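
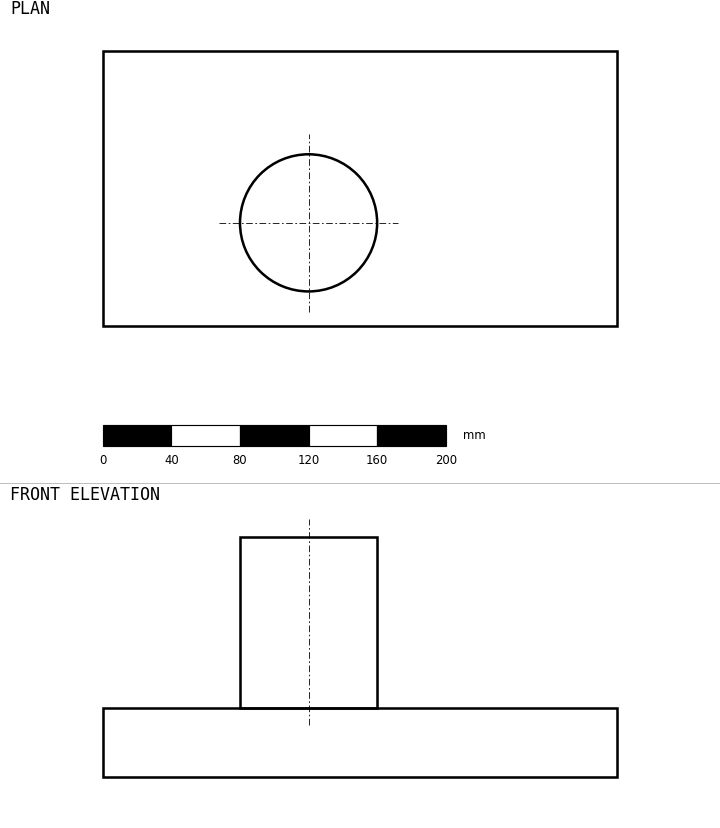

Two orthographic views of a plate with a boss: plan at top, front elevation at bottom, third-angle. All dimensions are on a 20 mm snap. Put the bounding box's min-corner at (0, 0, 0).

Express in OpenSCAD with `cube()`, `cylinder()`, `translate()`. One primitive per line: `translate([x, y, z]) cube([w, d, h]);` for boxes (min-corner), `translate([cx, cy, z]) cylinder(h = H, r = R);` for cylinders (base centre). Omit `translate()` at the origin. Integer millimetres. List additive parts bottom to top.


cube([300, 160, 40]);
translate([120, 60, 40]) cylinder(h = 100, r = 40);


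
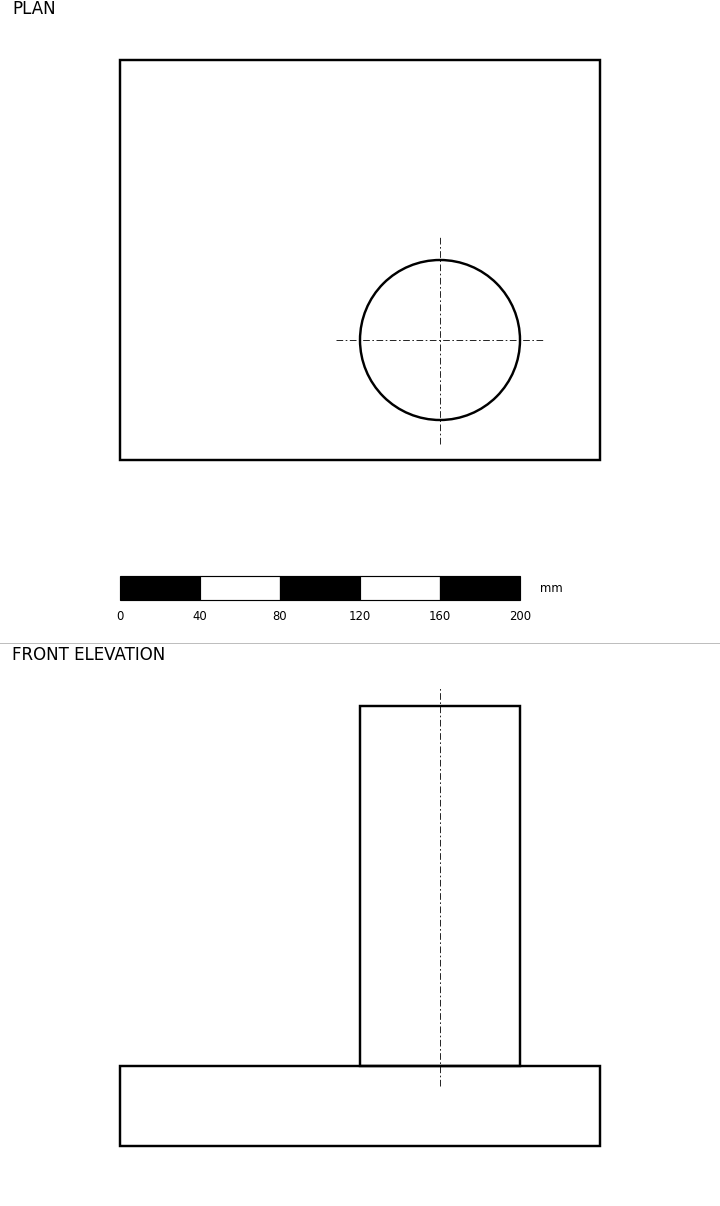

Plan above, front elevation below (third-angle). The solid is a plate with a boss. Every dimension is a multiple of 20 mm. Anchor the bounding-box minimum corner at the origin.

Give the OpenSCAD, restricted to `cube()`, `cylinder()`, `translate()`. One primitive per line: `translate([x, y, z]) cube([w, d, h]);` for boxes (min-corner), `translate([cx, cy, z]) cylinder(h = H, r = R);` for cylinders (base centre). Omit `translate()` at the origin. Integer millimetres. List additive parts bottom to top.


cube([240, 200, 40]);
translate([160, 60, 40]) cylinder(h = 180, r = 40);


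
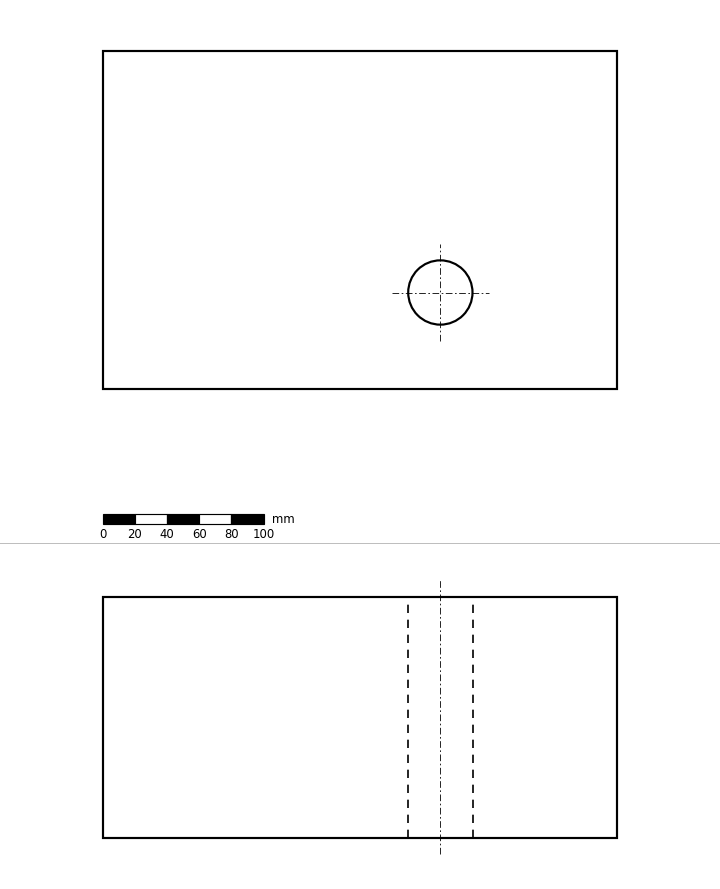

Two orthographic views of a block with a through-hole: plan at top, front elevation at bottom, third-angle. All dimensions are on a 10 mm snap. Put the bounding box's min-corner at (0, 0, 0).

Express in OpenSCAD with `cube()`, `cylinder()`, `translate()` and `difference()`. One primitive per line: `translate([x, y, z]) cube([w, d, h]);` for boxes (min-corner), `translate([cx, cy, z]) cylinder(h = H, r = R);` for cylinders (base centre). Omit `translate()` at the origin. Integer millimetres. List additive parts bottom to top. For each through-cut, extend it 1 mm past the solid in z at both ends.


difference() {
  cube([320, 210, 150]);
  translate([210, 60, -1]) cylinder(h = 152, r = 20);
}


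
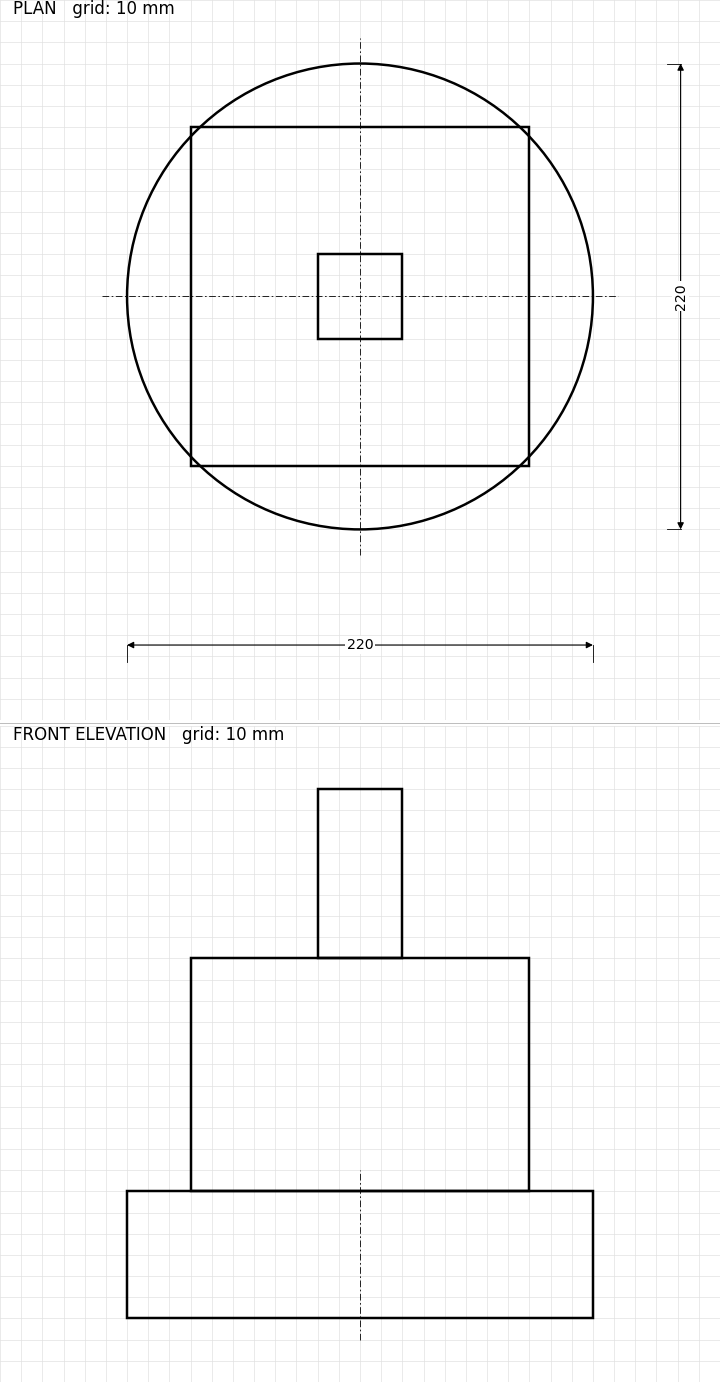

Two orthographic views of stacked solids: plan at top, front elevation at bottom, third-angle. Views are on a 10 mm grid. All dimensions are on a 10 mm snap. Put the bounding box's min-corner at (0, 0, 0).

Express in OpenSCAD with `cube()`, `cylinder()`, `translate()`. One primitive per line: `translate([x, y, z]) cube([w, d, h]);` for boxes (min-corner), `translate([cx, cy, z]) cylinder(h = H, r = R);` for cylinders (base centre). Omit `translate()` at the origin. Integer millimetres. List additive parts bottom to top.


translate([110, 110, 0]) cylinder(h = 60, r = 110);
translate([30, 30, 60]) cube([160, 160, 110]);
translate([90, 90, 170]) cube([40, 40, 80]);


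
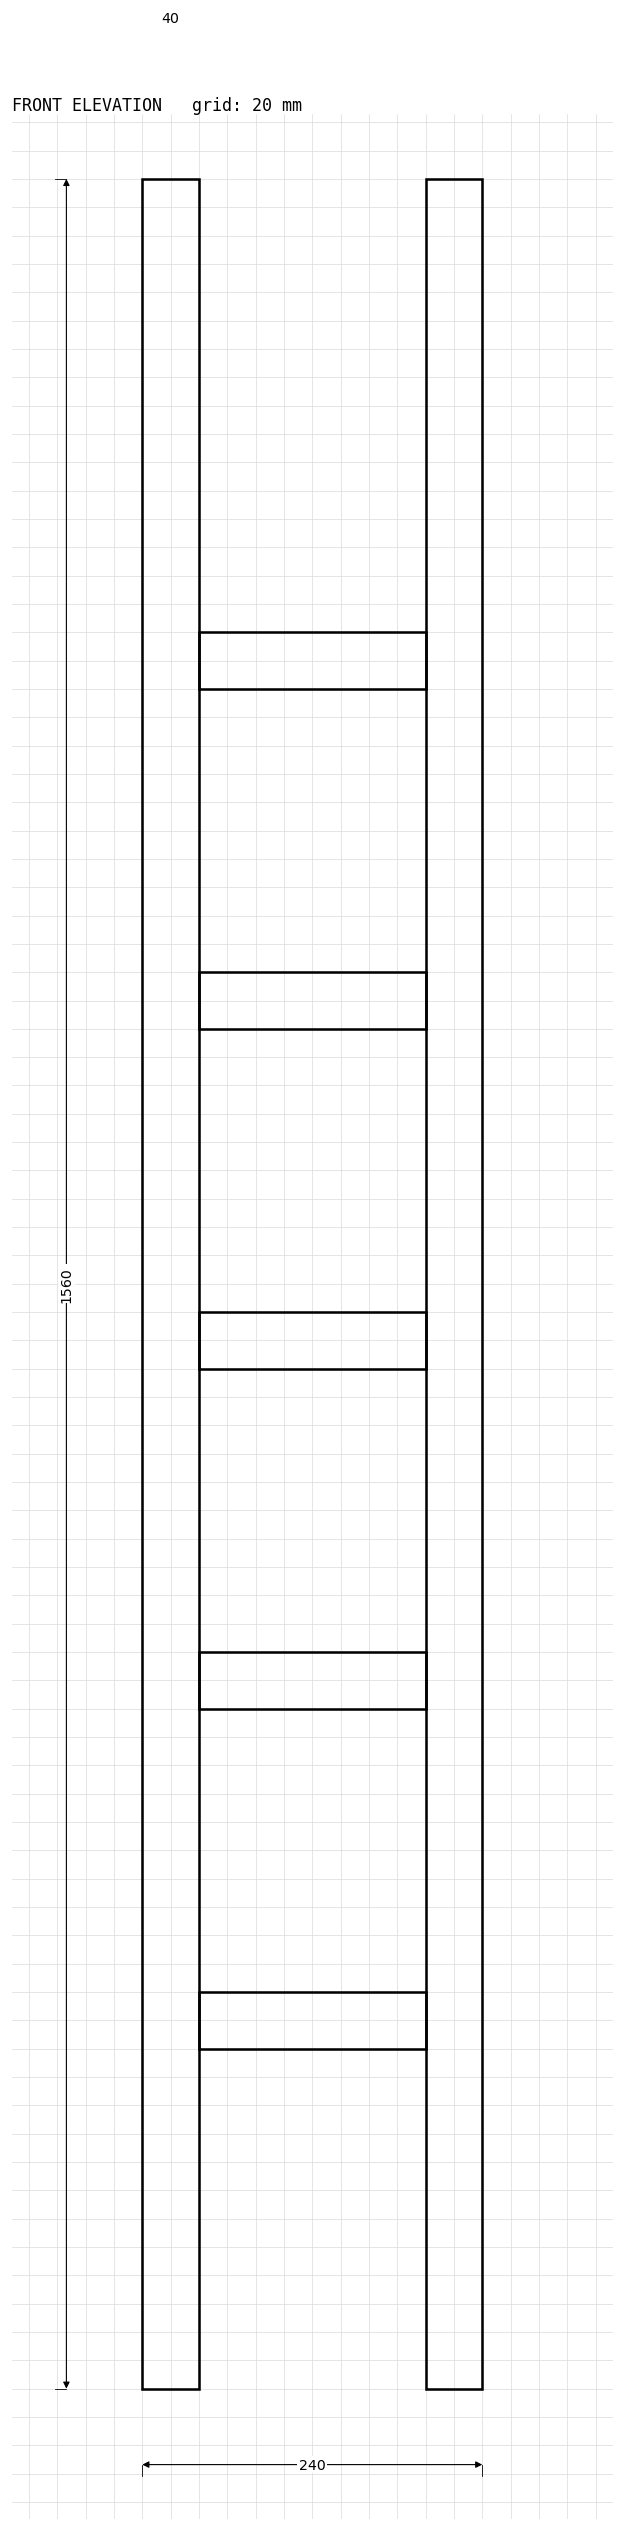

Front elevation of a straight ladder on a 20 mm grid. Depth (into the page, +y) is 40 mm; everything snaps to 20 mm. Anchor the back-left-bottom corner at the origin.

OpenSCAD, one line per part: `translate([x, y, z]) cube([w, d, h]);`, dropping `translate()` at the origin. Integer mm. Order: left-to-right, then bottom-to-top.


cube([40, 40, 1560]);
translate([40, 0, 240]) cube([160, 40, 40]);
translate([40, 0, 480]) cube([160, 40, 40]);
translate([40, 0, 720]) cube([160, 40, 40]);
translate([40, 0, 960]) cube([160, 40, 40]);
translate([40, 0, 1200]) cube([160, 40, 40]);
translate([200, 0, 0]) cube([40, 40, 1560]);


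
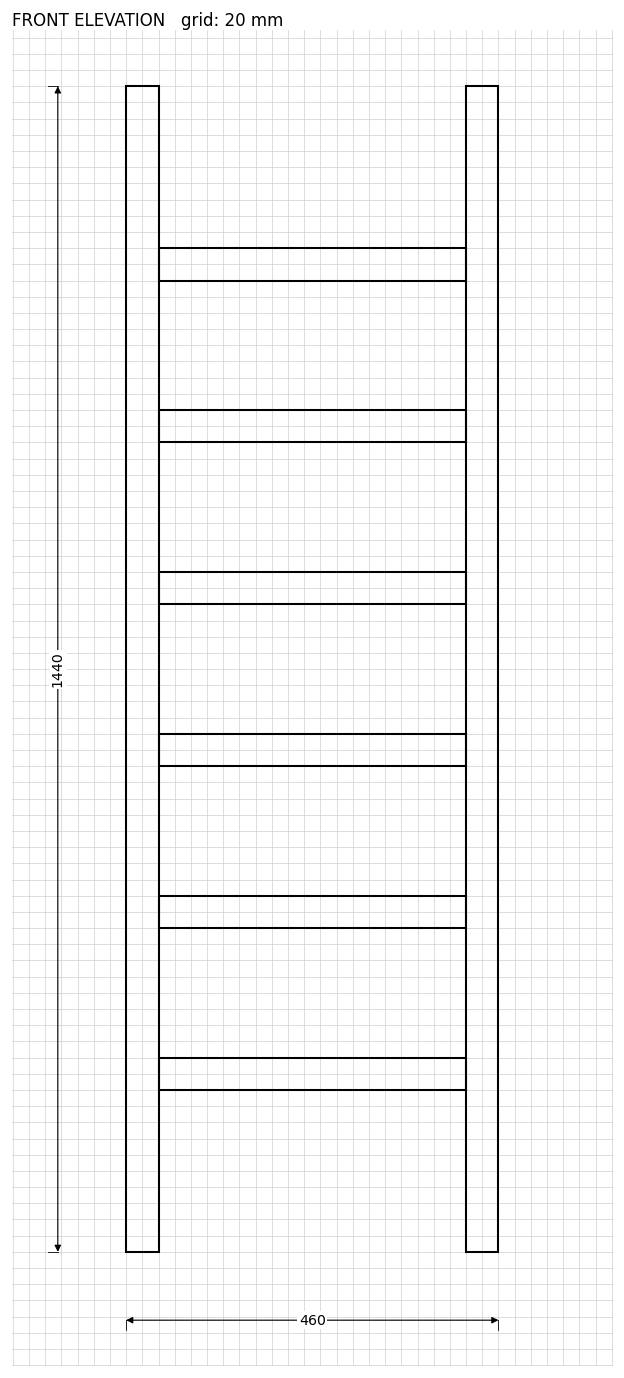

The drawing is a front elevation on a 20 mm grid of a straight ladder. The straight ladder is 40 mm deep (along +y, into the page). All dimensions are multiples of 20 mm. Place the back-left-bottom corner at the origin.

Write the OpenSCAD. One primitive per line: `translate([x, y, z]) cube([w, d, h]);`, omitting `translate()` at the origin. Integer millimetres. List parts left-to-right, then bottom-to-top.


cube([40, 40, 1440]);
translate([40, 0, 200]) cube([380, 40, 40]);
translate([40, 0, 400]) cube([380, 40, 40]);
translate([40, 0, 600]) cube([380, 40, 40]);
translate([40, 0, 800]) cube([380, 40, 40]);
translate([40, 0, 1000]) cube([380, 40, 40]);
translate([40, 0, 1200]) cube([380, 40, 40]);
translate([420, 0, 0]) cube([40, 40, 1440]);


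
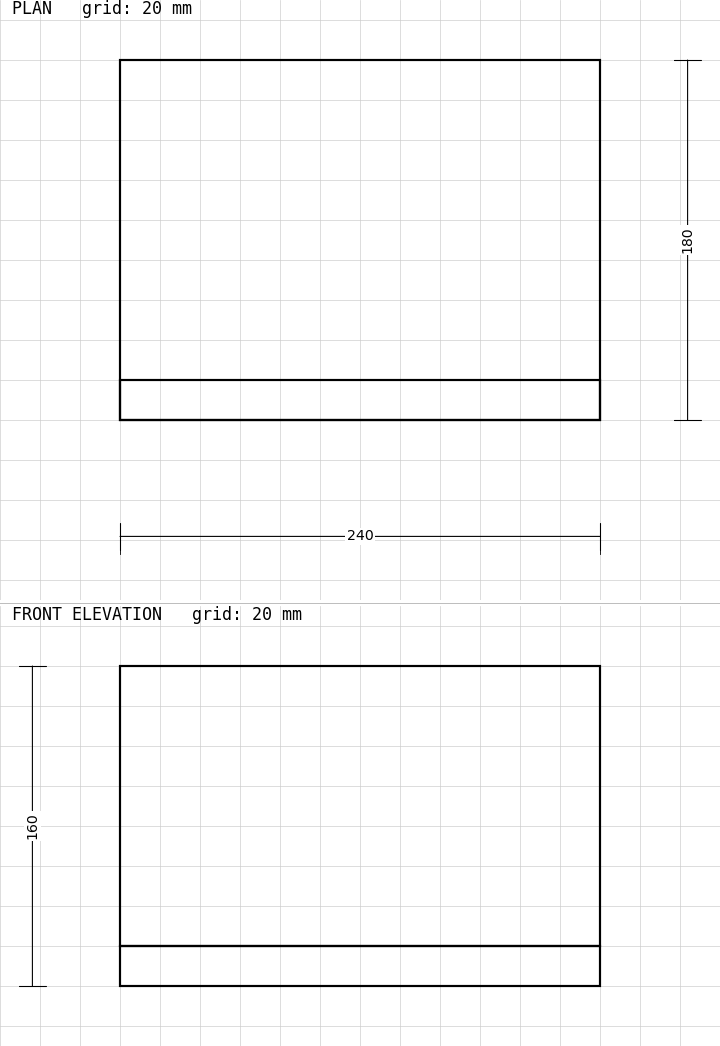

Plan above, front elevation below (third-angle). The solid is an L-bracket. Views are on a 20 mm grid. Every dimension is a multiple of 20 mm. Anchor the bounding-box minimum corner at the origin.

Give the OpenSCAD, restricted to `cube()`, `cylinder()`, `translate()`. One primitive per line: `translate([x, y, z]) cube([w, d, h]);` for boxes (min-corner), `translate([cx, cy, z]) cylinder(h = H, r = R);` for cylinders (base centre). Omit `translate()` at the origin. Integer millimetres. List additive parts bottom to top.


cube([240, 180, 20]);
translate([0, 0, 20]) cube([240, 20, 140]);


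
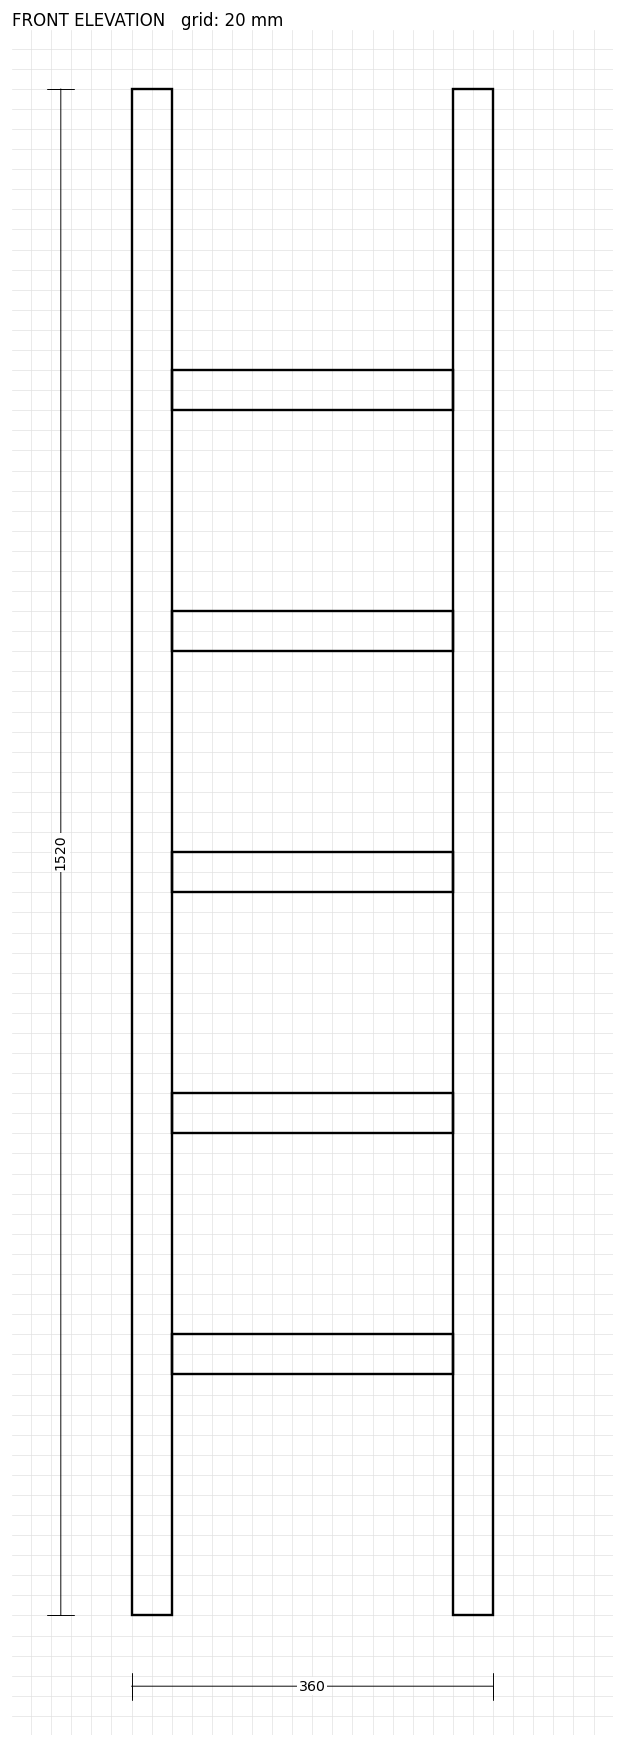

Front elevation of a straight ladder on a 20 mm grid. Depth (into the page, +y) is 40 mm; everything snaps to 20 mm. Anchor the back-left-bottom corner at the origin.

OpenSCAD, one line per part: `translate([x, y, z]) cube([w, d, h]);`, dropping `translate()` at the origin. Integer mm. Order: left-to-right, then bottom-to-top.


cube([40, 40, 1520]);
translate([40, 0, 240]) cube([280, 40, 40]);
translate([40, 0, 480]) cube([280, 40, 40]);
translate([40, 0, 720]) cube([280, 40, 40]);
translate([40, 0, 960]) cube([280, 40, 40]);
translate([40, 0, 1200]) cube([280, 40, 40]);
translate([320, 0, 0]) cube([40, 40, 1520]);


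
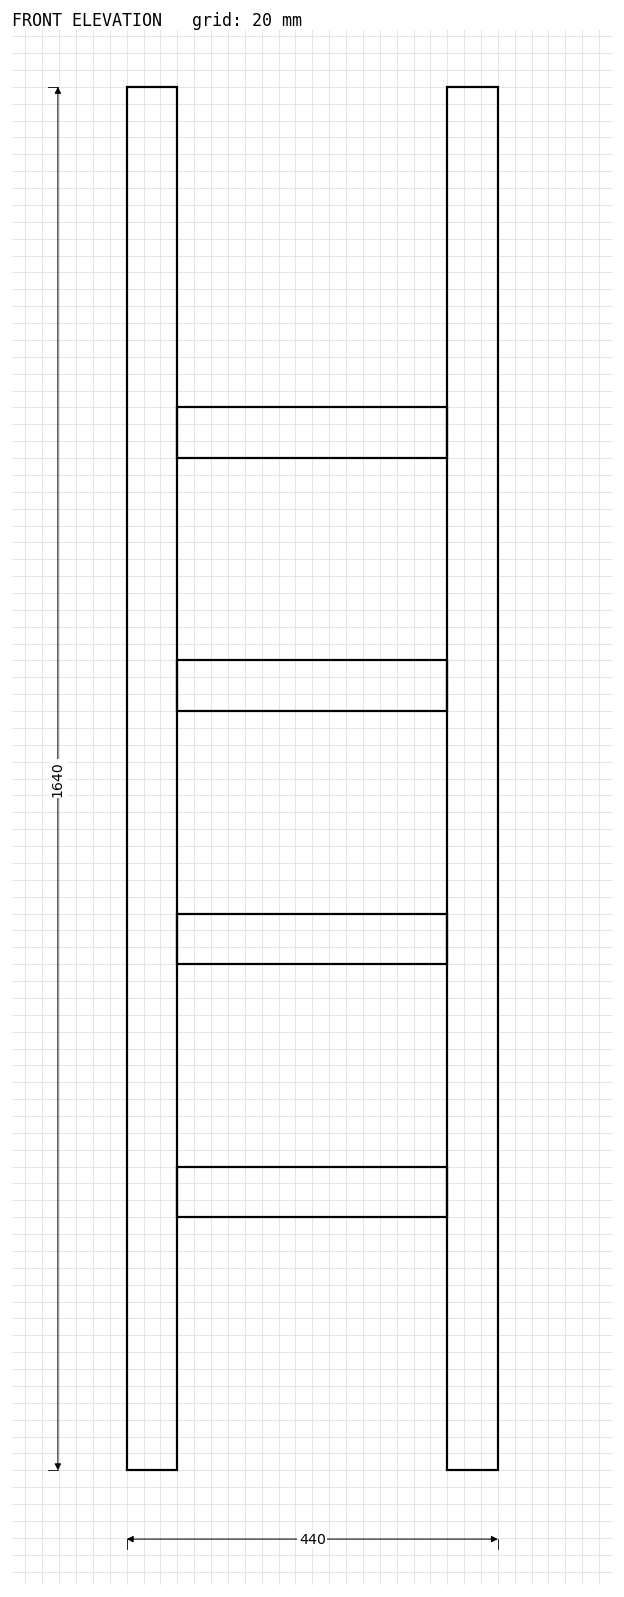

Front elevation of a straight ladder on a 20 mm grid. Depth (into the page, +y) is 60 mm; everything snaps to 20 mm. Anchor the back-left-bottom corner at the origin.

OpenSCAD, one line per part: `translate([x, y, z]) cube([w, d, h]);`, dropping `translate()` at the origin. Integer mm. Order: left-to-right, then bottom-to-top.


cube([60, 60, 1640]);
translate([60, 0, 300]) cube([320, 60, 60]);
translate([60, 0, 600]) cube([320, 60, 60]);
translate([60, 0, 900]) cube([320, 60, 60]);
translate([60, 0, 1200]) cube([320, 60, 60]);
translate([380, 0, 0]) cube([60, 60, 1640]);


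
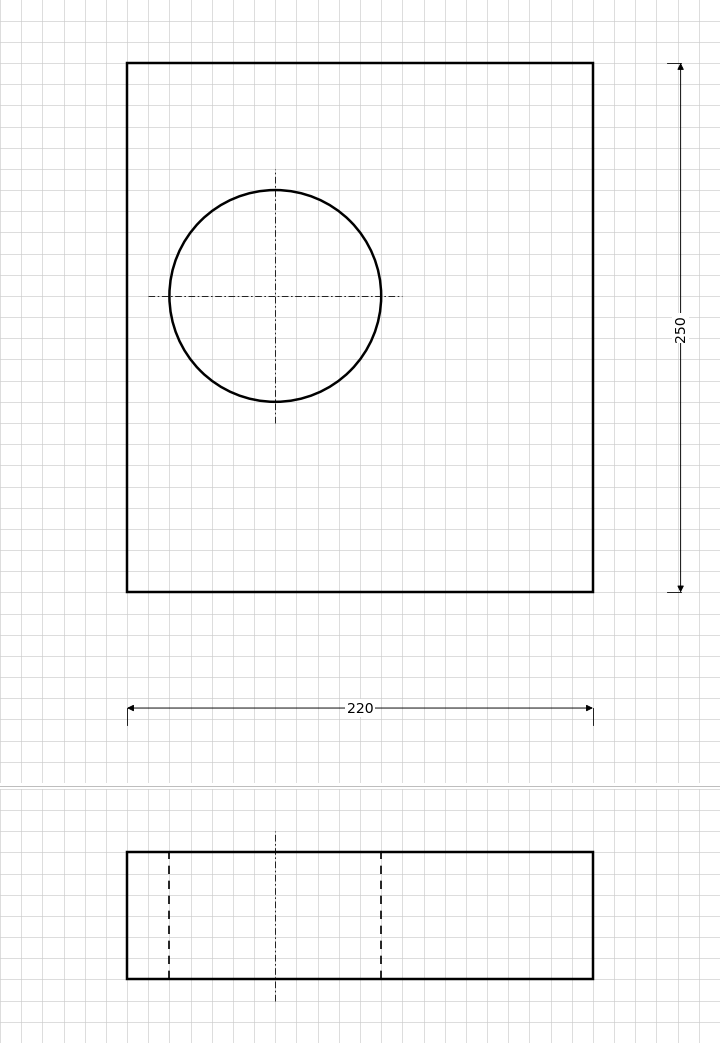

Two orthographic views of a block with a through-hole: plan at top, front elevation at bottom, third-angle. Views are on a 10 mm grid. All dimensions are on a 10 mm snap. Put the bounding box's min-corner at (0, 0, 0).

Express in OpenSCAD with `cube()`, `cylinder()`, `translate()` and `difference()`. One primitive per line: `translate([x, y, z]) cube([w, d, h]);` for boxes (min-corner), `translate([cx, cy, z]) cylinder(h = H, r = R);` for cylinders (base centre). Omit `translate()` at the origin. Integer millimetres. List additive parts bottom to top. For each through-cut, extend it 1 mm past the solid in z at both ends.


difference() {
  cube([220, 250, 60]);
  translate([70, 140, -1]) cylinder(h = 62, r = 50);
}


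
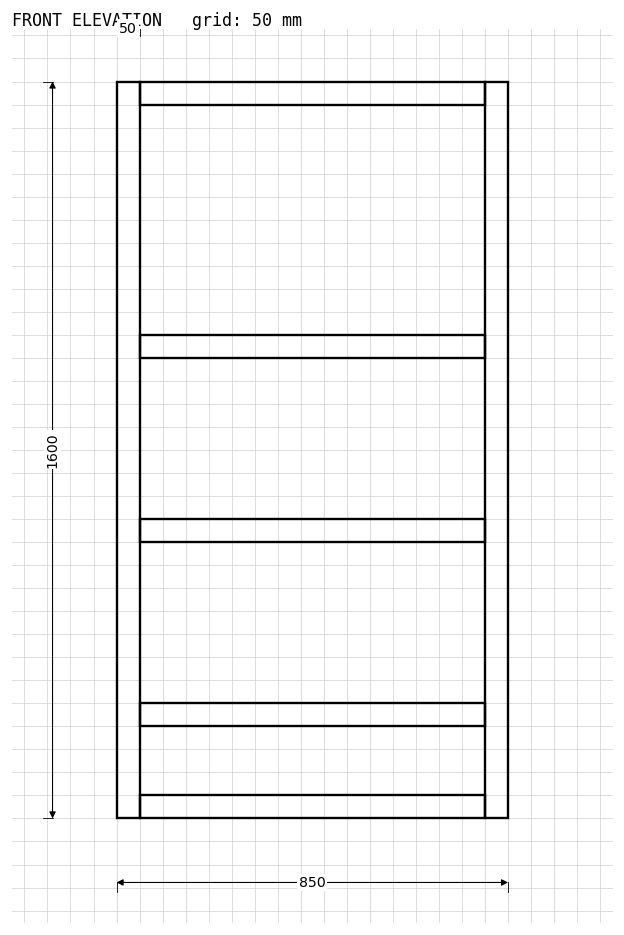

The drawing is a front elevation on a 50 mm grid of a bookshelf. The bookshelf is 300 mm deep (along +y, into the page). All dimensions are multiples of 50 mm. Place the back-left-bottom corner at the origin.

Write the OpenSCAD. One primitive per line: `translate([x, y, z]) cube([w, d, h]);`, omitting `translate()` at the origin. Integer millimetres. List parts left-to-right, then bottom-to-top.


cube([50, 300, 1600]);
translate([50, 0, 0]) cube([750, 300, 50]);
translate([50, 0, 200]) cube([750, 300, 50]);
translate([50, 0, 600]) cube([750, 300, 50]);
translate([50, 0, 1000]) cube([750, 300, 50]);
translate([50, 0, 1550]) cube([750, 300, 50]);
translate([800, 0, 0]) cube([50, 300, 1600]);


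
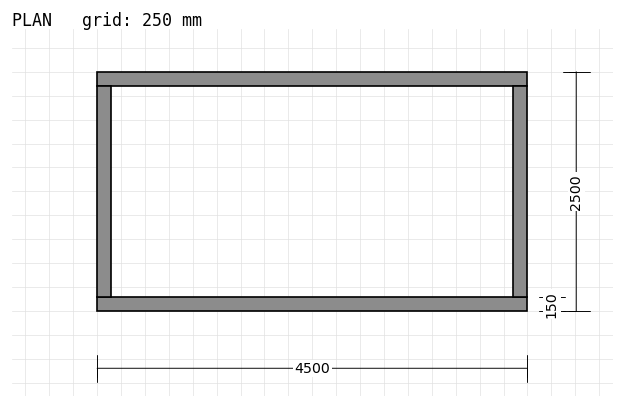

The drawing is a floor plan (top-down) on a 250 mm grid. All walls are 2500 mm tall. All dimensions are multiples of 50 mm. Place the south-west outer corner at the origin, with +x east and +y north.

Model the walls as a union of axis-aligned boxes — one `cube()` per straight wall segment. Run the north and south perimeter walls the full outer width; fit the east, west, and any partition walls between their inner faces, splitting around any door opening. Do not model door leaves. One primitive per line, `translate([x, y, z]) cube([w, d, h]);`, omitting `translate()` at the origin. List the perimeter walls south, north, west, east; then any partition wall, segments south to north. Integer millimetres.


cube([4500, 150, 2500]);
translate([0, 2350, 0]) cube([4500, 150, 2500]);
translate([0, 150, 0]) cube([150, 2200, 2500]);
translate([4350, 150, 0]) cube([150, 2200, 2500]);


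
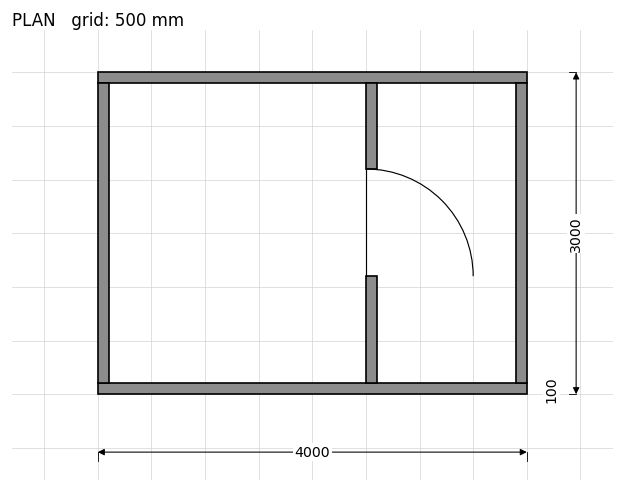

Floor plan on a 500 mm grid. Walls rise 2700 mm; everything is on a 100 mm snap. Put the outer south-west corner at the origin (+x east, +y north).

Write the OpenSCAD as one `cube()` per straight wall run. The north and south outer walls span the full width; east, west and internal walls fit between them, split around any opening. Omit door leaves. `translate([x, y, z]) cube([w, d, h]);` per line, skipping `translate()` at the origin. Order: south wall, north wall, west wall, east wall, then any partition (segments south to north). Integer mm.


cube([4000, 100, 2700]);
translate([0, 2900, 0]) cube([4000, 100, 2700]);
translate([0, 100, 0]) cube([100, 2800, 2700]);
translate([3900, 100, 0]) cube([100, 2800, 2700]);
translate([2500, 100, 0]) cube([100, 1000, 2700]);
translate([2500, 2100, 0]) cube([100, 800, 2700]);


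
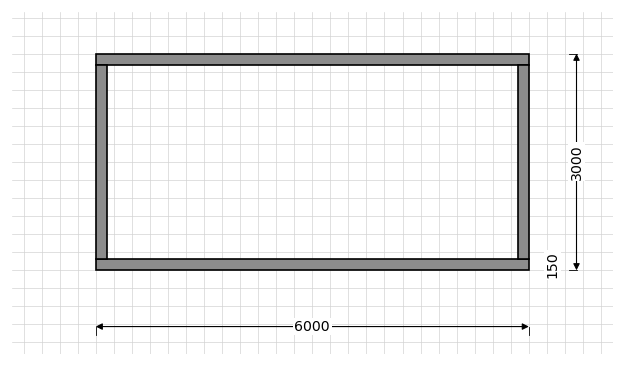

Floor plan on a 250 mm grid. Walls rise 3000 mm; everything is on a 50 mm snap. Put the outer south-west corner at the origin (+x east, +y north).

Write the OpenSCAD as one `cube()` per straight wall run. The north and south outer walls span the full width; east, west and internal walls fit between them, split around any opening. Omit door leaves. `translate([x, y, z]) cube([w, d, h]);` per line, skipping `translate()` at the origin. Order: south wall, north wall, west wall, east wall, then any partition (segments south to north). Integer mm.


cube([6000, 150, 3000]);
translate([0, 2850, 0]) cube([6000, 150, 3000]);
translate([0, 150, 0]) cube([150, 2700, 3000]);
translate([5850, 150, 0]) cube([150, 2700, 3000]);


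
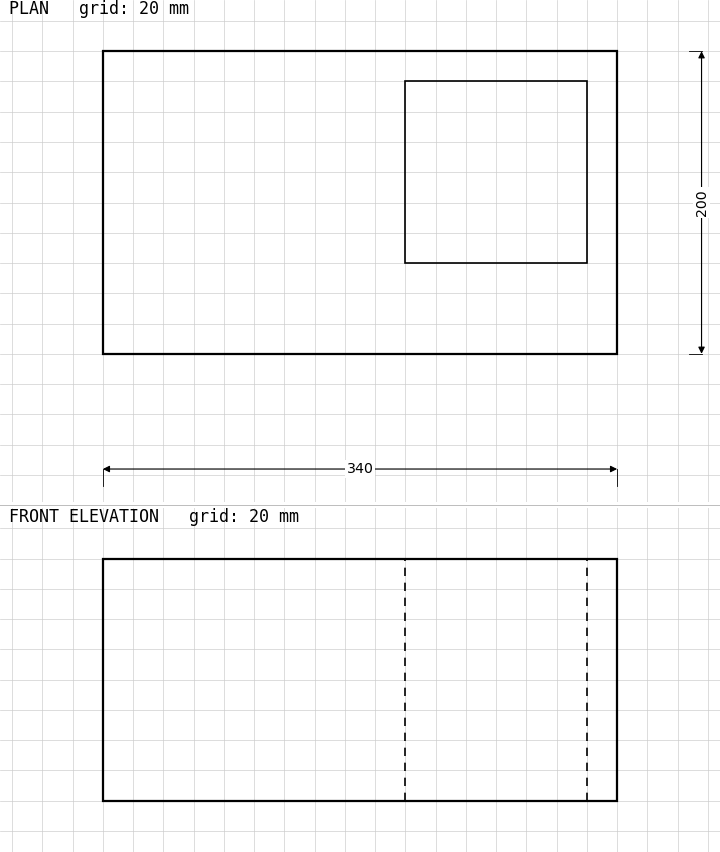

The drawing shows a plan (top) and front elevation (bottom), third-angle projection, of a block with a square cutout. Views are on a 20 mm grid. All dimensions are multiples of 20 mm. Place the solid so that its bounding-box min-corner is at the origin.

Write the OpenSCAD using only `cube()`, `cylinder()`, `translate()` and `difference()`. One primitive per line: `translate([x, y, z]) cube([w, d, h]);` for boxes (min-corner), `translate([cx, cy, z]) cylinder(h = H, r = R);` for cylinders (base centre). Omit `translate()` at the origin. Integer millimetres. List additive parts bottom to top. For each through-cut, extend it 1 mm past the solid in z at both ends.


difference() {
  cube([340, 200, 160]);
  translate([200, 60, -1]) cube([120, 120, 162]);
}


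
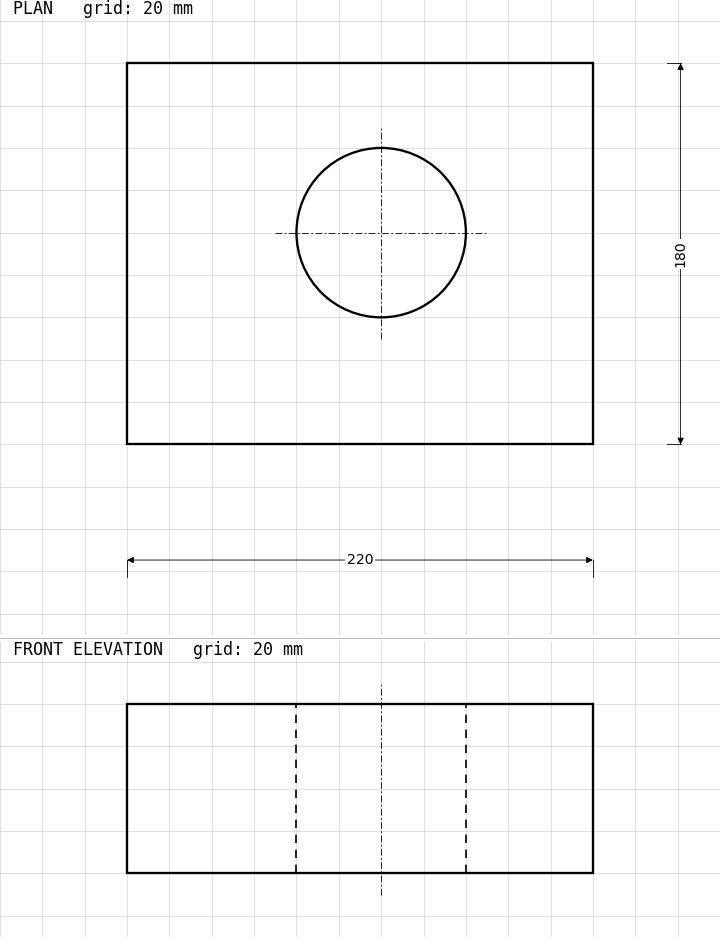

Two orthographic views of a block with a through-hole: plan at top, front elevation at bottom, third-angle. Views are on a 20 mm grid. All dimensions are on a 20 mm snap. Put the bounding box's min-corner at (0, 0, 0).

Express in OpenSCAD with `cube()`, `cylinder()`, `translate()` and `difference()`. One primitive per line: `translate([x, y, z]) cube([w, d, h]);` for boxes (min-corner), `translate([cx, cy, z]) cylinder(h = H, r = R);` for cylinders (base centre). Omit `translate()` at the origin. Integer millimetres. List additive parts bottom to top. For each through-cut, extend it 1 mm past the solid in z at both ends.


difference() {
  cube([220, 180, 80]);
  translate([120, 100, -1]) cylinder(h = 82, r = 40);
}


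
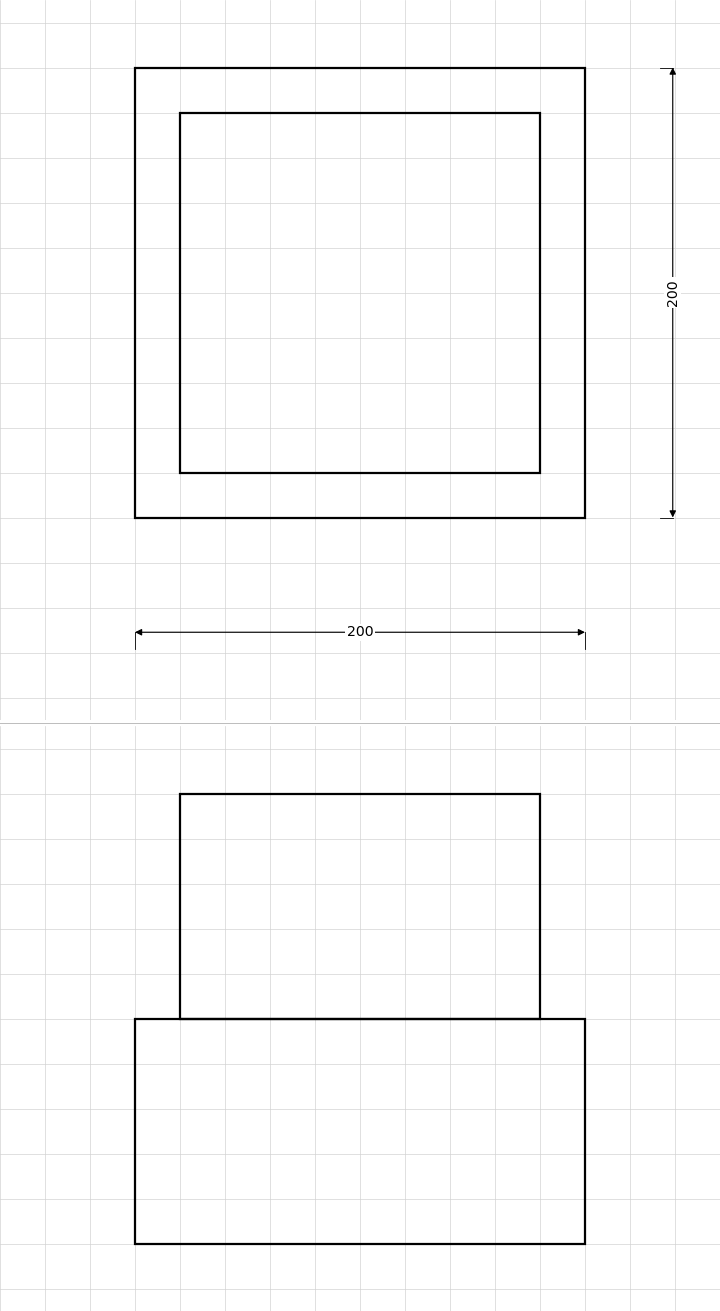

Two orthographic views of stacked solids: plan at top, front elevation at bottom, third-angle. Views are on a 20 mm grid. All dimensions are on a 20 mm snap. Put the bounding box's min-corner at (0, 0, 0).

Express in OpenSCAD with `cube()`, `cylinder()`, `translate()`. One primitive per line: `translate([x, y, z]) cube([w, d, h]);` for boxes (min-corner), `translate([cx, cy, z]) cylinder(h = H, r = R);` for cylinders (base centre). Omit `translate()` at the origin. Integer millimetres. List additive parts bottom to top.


cube([200, 200, 100]);
translate([20, 20, 100]) cube([160, 160, 100]);


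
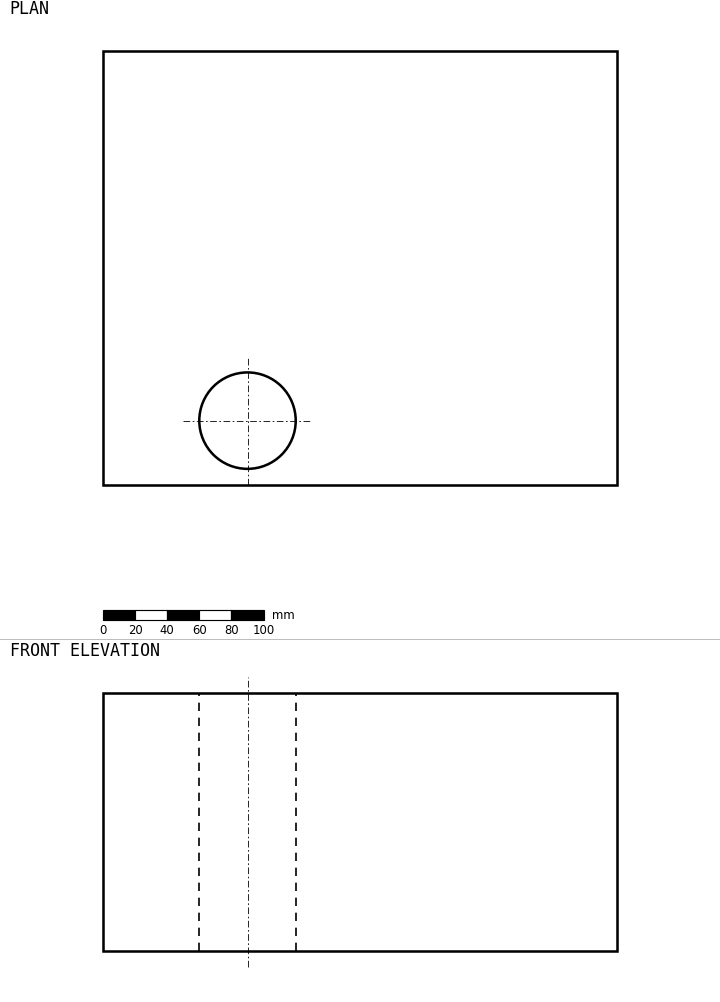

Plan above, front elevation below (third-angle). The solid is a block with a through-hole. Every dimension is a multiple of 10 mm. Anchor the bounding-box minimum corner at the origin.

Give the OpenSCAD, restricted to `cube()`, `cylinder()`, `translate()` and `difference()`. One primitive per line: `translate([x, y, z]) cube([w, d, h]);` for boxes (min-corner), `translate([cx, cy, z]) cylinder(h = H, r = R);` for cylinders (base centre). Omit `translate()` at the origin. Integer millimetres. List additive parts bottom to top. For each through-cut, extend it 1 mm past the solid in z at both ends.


difference() {
  cube([320, 270, 160]);
  translate([90, 40, -1]) cylinder(h = 162, r = 30);
}


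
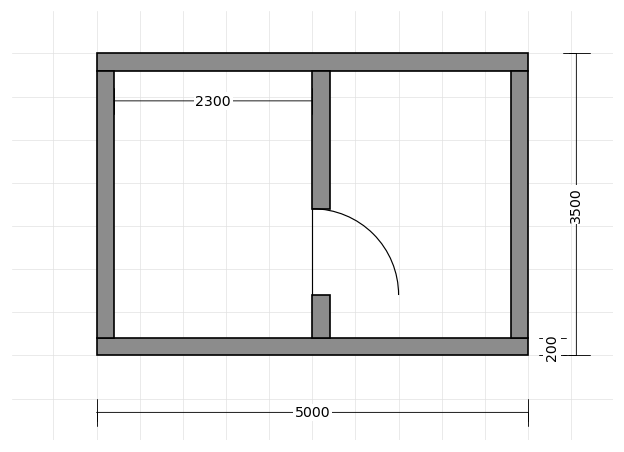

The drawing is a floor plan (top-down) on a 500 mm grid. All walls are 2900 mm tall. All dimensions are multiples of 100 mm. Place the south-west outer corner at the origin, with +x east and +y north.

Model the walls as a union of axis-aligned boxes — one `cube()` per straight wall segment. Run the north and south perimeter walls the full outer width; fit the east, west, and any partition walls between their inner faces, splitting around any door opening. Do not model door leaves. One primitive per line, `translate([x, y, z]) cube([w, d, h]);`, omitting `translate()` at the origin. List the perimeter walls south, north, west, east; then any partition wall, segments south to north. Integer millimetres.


cube([5000, 200, 2900]);
translate([0, 3300, 0]) cube([5000, 200, 2900]);
translate([0, 200, 0]) cube([200, 3100, 2900]);
translate([4800, 200, 0]) cube([200, 3100, 2900]);
translate([2500, 200, 0]) cube([200, 500, 2900]);
translate([2500, 1700, 0]) cube([200, 1600, 2900]);


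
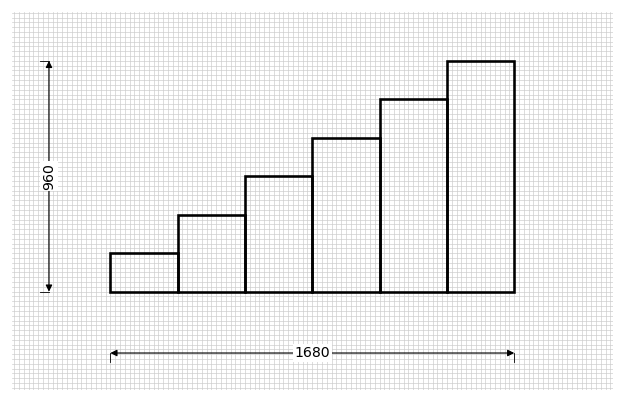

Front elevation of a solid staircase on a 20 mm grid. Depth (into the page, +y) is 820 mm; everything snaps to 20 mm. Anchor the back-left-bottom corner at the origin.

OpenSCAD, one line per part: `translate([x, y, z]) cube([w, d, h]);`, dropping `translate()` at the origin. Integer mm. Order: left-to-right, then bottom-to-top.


cube([280, 820, 160]);
translate([280, 0, 0]) cube([280, 820, 320]);
translate([560, 0, 0]) cube([280, 820, 480]);
translate([840, 0, 0]) cube([280, 820, 640]);
translate([1120, 0, 0]) cube([280, 820, 800]);
translate([1400, 0, 0]) cube([280, 820, 960]);


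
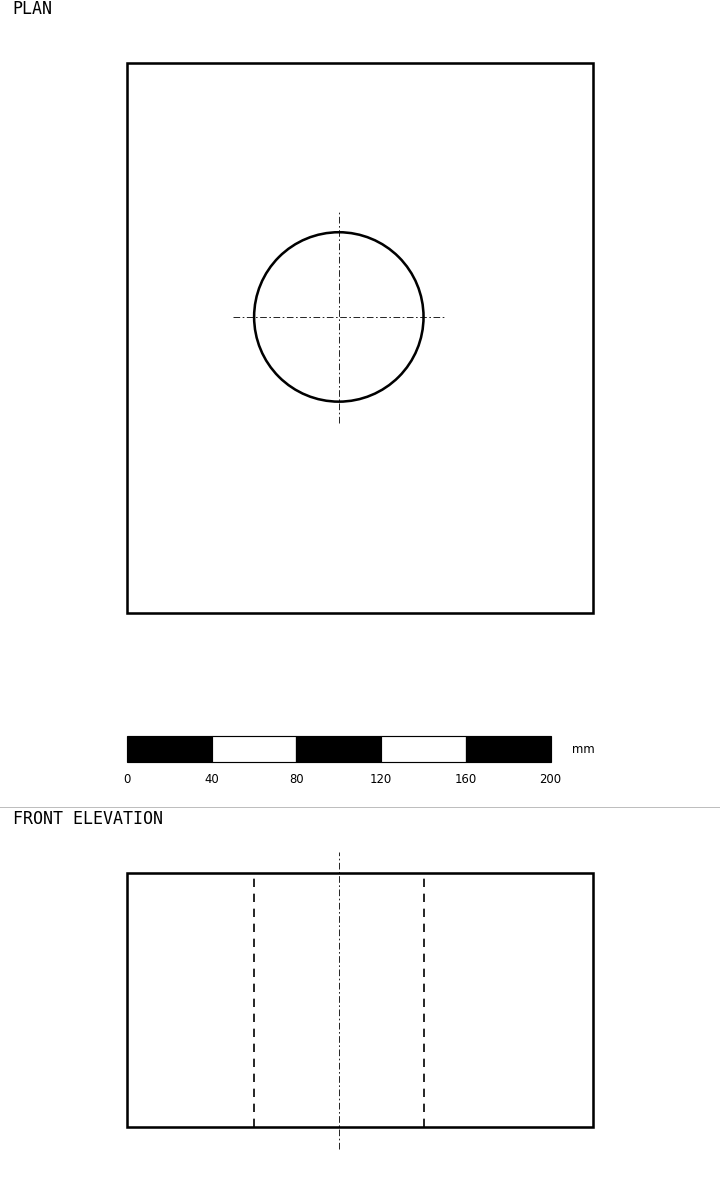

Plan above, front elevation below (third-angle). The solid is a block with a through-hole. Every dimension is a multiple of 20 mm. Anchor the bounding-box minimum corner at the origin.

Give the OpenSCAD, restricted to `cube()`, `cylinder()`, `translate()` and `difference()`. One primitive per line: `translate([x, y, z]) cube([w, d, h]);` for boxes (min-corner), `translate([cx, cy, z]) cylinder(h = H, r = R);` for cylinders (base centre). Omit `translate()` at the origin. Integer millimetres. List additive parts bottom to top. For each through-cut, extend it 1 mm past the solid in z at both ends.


difference() {
  cube([220, 260, 120]);
  translate([100, 140, -1]) cylinder(h = 122, r = 40);
}


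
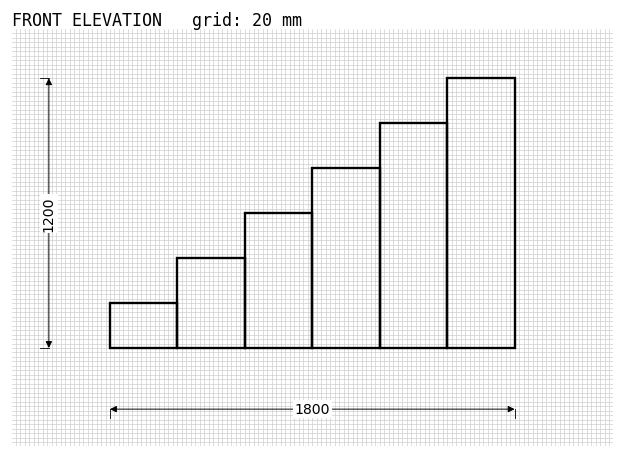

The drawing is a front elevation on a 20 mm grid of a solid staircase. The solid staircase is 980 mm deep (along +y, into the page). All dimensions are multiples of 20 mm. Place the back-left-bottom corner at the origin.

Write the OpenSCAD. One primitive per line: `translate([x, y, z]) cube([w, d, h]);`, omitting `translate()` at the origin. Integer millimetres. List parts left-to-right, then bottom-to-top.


cube([300, 980, 200]);
translate([300, 0, 0]) cube([300, 980, 400]);
translate([600, 0, 0]) cube([300, 980, 600]);
translate([900, 0, 0]) cube([300, 980, 800]);
translate([1200, 0, 0]) cube([300, 980, 1000]);
translate([1500, 0, 0]) cube([300, 980, 1200]);


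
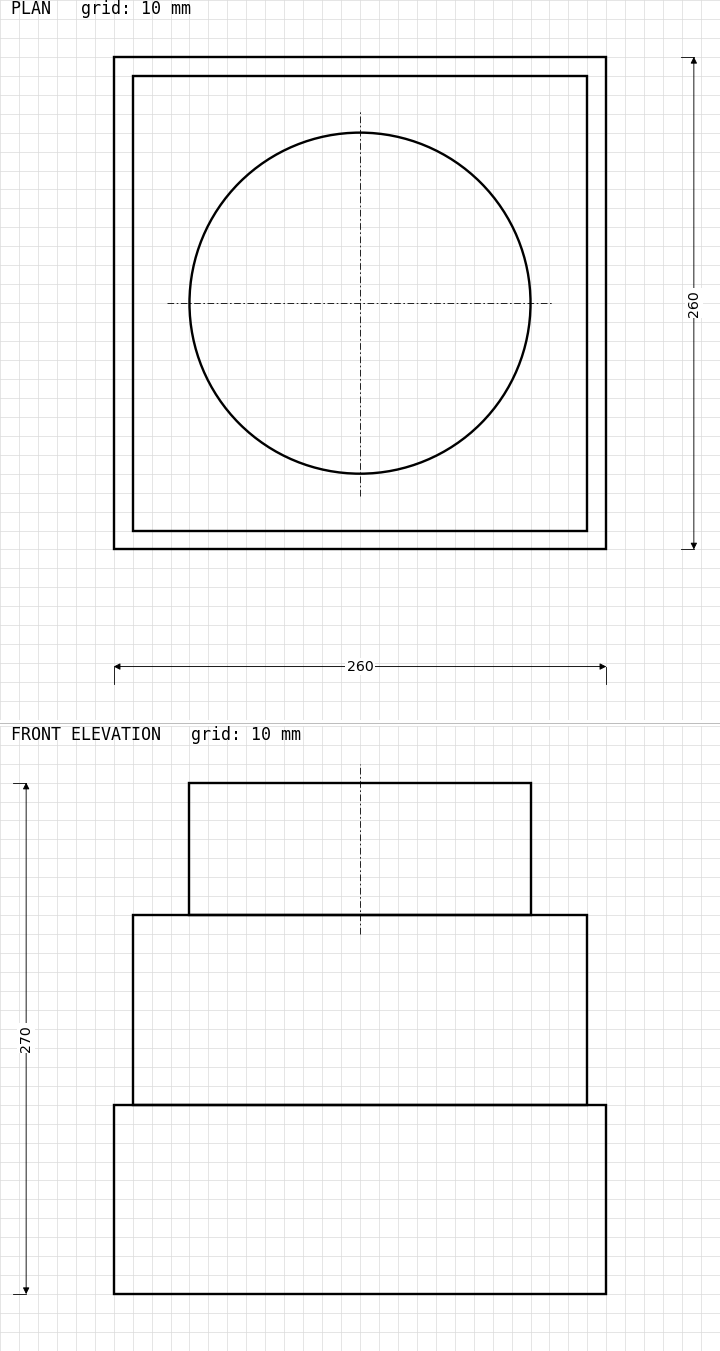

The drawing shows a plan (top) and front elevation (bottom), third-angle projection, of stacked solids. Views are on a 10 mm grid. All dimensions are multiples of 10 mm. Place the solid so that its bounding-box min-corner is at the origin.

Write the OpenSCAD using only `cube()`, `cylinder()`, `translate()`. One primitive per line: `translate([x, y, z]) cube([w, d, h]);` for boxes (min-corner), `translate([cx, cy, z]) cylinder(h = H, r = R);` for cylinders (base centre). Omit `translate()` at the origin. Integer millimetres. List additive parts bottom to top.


cube([260, 260, 100]);
translate([10, 10, 100]) cube([240, 240, 100]);
translate([130, 130, 200]) cylinder(h = 70, r = 90);


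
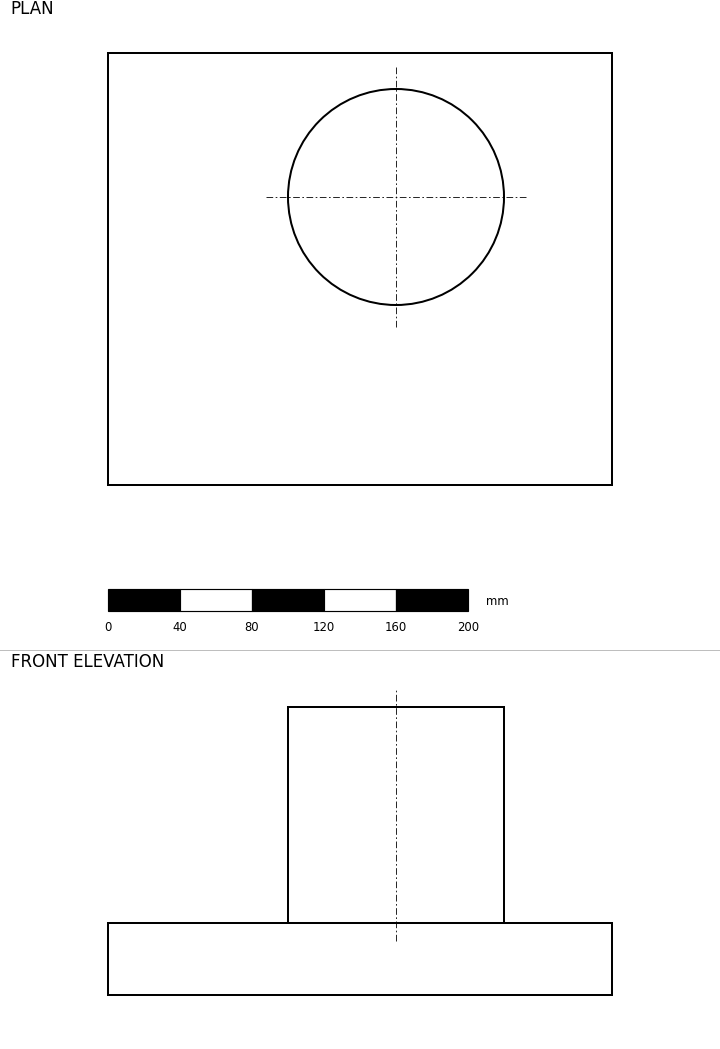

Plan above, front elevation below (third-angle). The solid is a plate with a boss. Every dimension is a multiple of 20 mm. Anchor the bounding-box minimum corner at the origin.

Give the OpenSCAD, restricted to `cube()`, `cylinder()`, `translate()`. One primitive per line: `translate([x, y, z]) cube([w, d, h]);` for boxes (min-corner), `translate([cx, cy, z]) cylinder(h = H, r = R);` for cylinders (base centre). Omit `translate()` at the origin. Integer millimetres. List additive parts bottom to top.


cube([280, 240, 40]);
translate([160, 160, 40]) cylinder(h = 120, r = 60);


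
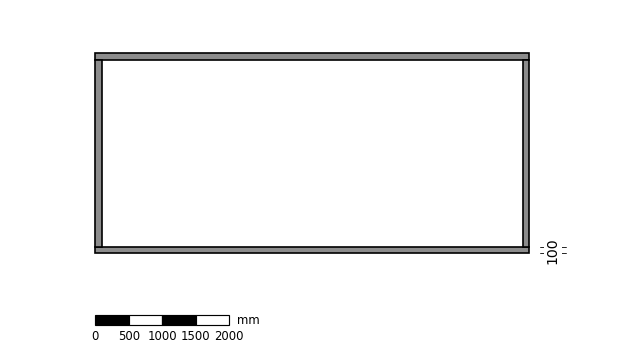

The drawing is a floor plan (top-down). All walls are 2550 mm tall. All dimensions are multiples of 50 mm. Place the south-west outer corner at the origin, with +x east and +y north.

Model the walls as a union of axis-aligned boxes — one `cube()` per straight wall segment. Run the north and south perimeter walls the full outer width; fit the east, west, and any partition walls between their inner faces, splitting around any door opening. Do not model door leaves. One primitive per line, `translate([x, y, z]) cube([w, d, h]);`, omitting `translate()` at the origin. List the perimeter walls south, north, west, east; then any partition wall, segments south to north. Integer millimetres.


cube([6500, 100, 2550]);
translate([0, 2900, 0]) cube([6500, 100, 2550]);
translate([0, 100, 0]) cube([100, 2800, 2550]);
translate([6400, 100, 0]) cube([100, 2800, 2550]);


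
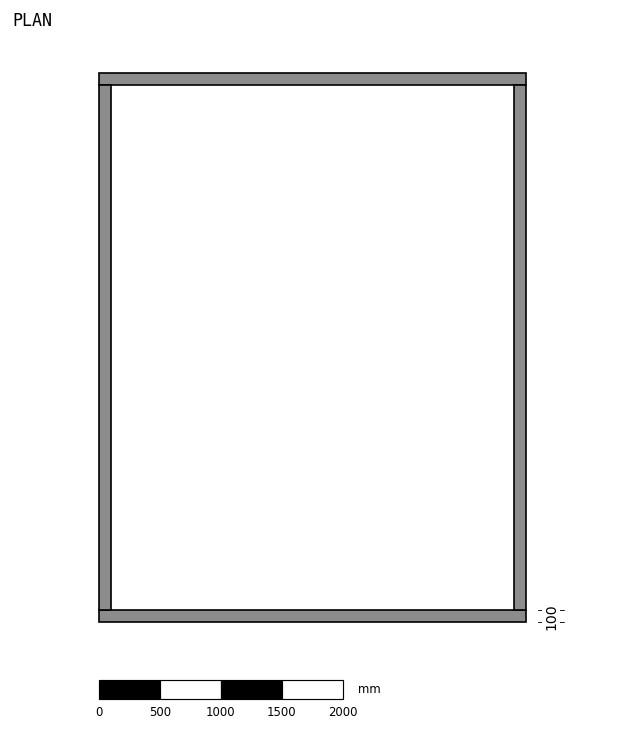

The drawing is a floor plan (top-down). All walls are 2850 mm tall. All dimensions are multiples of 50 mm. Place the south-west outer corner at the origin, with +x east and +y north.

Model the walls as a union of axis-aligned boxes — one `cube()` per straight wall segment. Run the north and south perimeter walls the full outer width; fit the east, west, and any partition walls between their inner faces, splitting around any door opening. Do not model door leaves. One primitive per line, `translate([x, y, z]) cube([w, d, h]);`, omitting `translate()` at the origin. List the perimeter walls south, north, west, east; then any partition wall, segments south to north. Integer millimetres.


cube([3500, 100, 2850]);
translate([0, 4400, 0]) cube([3500, 100, 2850]);
translate([0, 100, 0]) cube([100, 4300, 2850]);
translate([3400, 100, 0]) cube([100, 4300, 2850]);


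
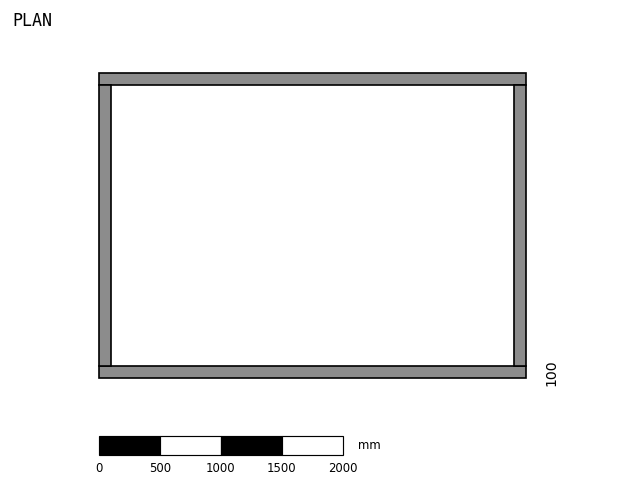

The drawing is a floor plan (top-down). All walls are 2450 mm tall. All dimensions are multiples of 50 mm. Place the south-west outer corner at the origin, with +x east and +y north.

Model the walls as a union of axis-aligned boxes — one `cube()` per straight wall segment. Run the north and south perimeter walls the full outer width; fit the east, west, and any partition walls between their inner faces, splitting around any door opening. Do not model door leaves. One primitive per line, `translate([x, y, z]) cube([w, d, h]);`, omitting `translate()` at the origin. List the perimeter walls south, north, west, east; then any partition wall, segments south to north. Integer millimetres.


cube([3500, 100, 2450]);
translate([0, 2400, 0]) cube([3500, 100, 2450]);
translate([0, 100, 0]) cube([100, 2300, 2450]);
translate([3400, 100, 0]) cube([100, 2300, 2450]);


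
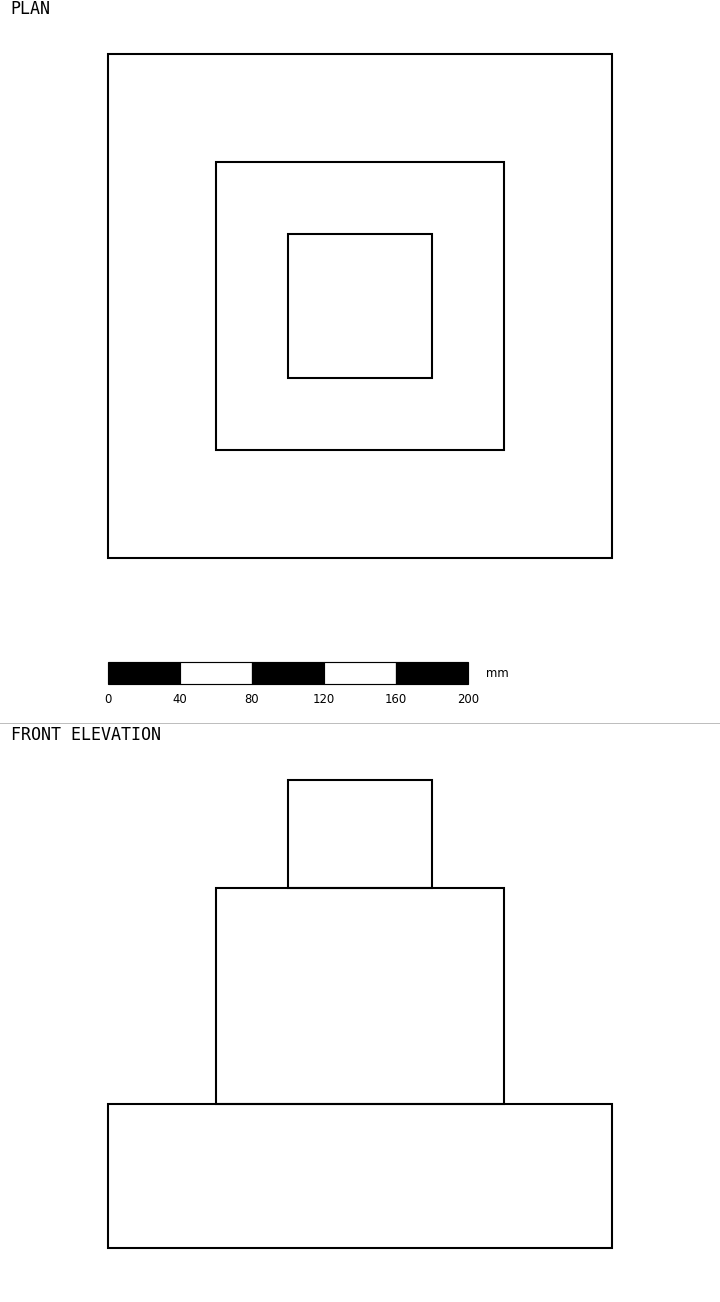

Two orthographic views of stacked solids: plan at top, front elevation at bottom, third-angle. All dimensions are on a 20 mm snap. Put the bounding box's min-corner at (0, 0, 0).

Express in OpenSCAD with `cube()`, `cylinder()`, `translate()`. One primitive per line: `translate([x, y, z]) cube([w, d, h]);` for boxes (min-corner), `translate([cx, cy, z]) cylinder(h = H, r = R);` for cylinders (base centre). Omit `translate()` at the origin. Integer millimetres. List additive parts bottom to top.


cube([280, 280, 80]);
translate([60, 60, 80]) cube([160, 160, 120]);
translate([100, 100, 200]) cube([80, 80, 60]);


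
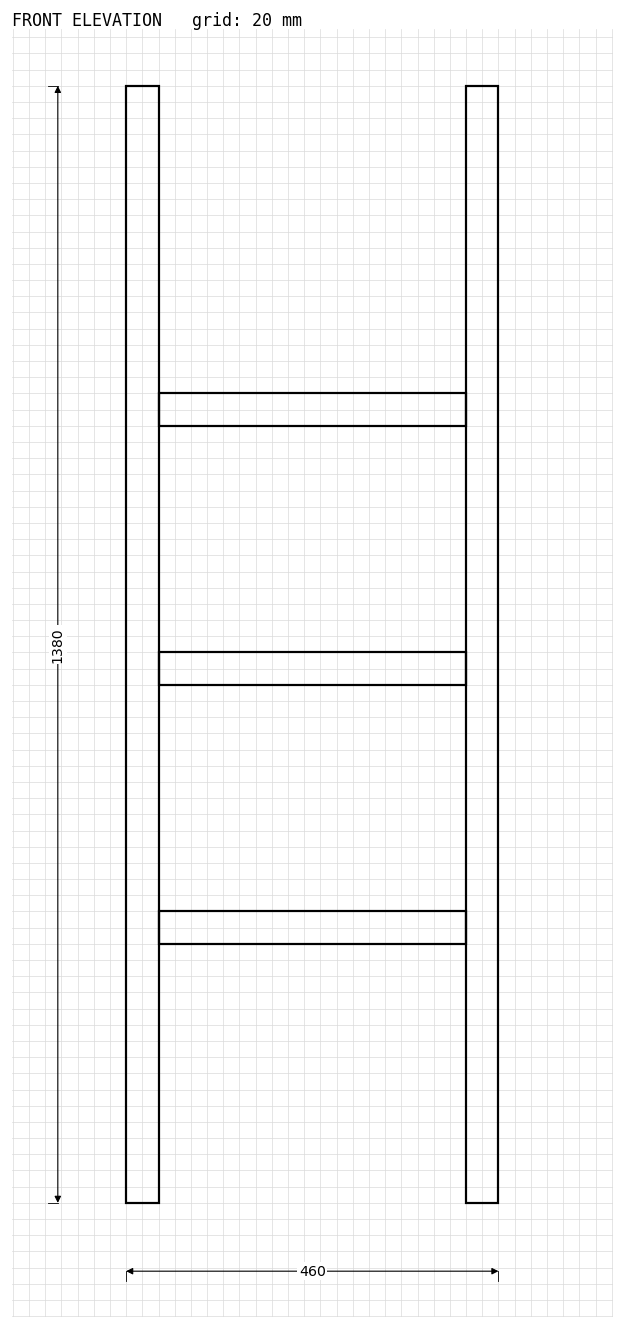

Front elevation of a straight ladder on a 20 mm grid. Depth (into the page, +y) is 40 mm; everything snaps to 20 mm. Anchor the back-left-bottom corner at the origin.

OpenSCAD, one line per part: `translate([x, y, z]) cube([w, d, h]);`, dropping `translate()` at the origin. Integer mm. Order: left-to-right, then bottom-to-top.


cube([40, 40, 1380]);
translate([40, 0, 320]) cube([380, 40, 40]);
translate([40, 0, 640]) cube([380, 40, 40]);
translate([40, 0, 960]) cube([380, 40, 40]);
translate([420, 0, 0]) cube([40, 40, 1380]);


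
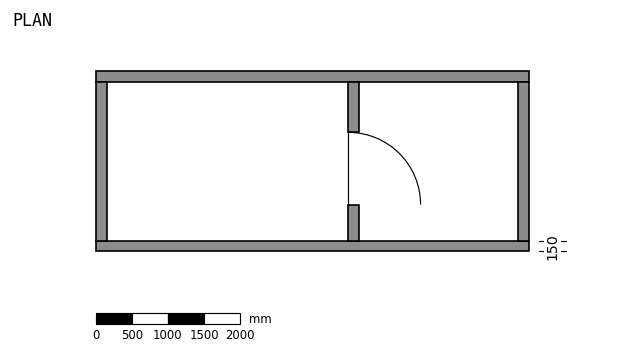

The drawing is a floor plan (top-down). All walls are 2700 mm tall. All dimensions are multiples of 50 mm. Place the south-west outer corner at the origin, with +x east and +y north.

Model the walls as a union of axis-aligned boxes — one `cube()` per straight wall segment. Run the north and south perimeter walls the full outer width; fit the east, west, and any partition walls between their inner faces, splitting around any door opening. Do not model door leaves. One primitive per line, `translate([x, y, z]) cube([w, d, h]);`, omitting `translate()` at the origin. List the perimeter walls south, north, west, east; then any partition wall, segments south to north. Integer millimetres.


cube([6000, 150, 2700]);
translate([0, 2350, 0]) cube([6000, 150, 2700]);
translate([0, 150, 0]) cube([150, 2200, 2700]);
translate([5850, 150, 0]) cube([150, 2200, 2700]);
translate([3500, 150, 0]) cube([150, 500, 2700]);
translate([3500, 1650, 0]) cube([150, 700, 2700]);


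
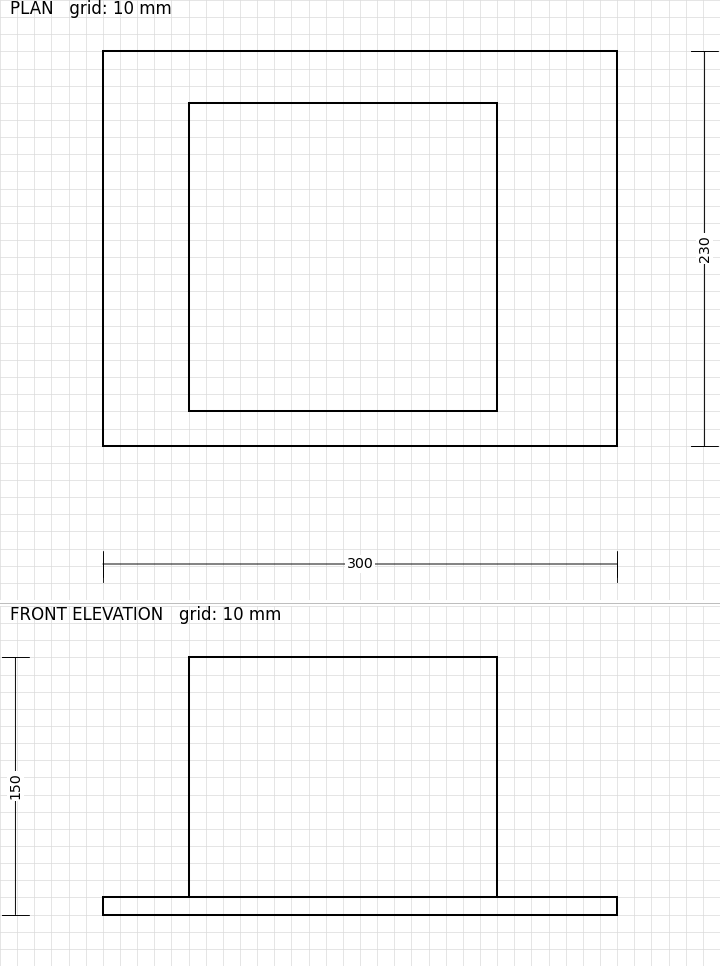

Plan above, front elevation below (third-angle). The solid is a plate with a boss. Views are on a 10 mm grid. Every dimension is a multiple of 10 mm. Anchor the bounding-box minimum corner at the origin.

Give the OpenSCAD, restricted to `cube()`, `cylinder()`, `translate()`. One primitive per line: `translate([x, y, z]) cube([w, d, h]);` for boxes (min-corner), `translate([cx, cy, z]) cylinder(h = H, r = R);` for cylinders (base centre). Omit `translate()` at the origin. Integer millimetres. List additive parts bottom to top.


cube([300, 230, 10]);
translate([50, 20, 10]) cube([180, 180, 140]);


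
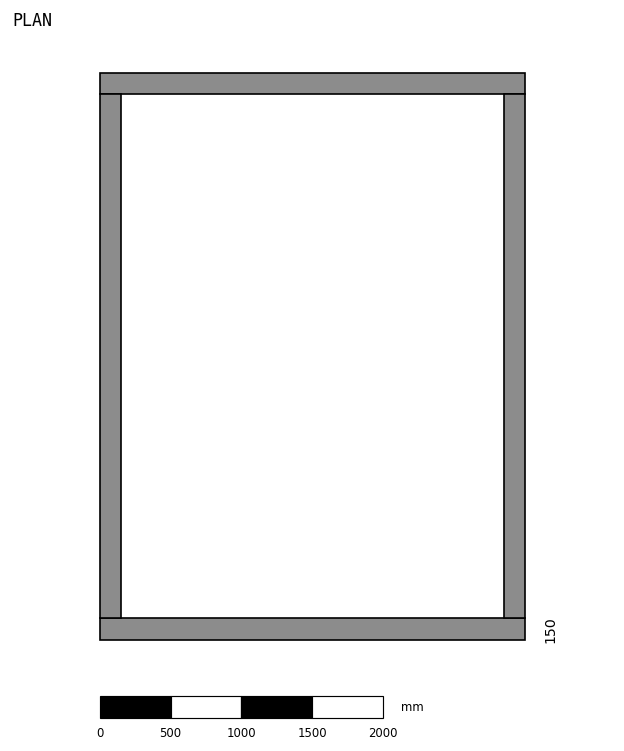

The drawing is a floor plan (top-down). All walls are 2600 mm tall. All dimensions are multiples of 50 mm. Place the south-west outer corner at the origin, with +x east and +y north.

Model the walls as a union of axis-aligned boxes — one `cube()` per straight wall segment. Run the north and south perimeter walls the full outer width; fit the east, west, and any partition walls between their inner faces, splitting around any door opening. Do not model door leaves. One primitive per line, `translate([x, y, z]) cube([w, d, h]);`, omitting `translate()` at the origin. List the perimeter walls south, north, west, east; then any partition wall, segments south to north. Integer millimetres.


cube([3000, 150, 2600]);
translate([0, 3850, 0]) cube([3000, 150, 2600]);
translate([0, 150, 0]) cube([150, 3700, 2600]);
translate([2850, 150, 0]) cube([150, 3700, 2600]);


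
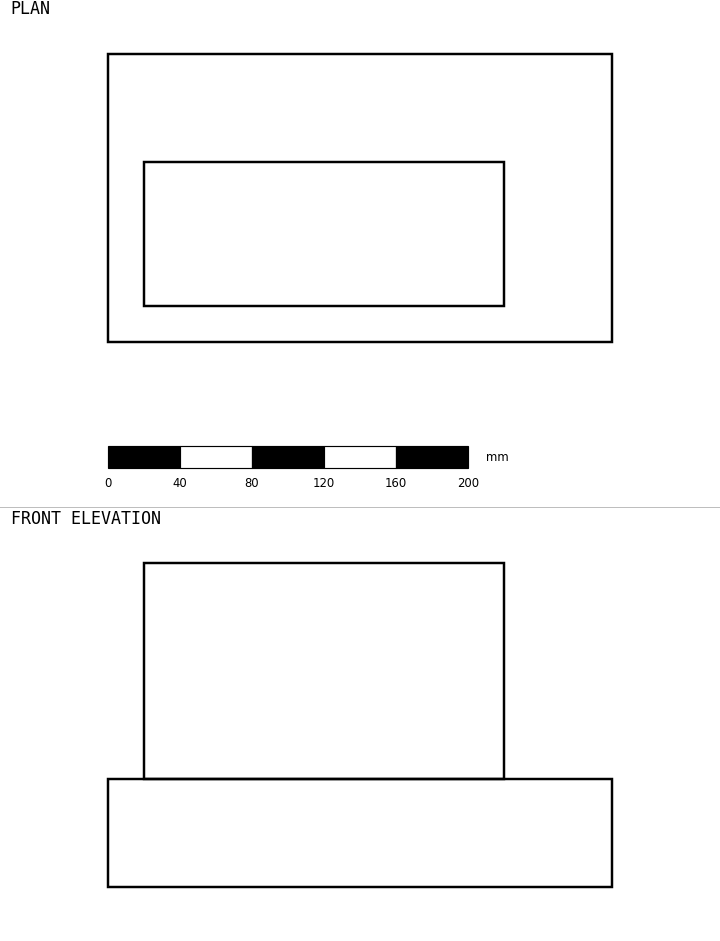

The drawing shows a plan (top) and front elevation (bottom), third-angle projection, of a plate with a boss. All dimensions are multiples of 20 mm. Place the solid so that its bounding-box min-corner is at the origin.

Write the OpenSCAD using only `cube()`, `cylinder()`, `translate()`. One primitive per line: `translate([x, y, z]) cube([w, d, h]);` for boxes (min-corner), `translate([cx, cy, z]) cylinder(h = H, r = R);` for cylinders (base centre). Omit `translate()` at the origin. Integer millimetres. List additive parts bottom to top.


cube([280, 160, 60]);
translate([20, 20, 60]) cube([200, 80, 120]);


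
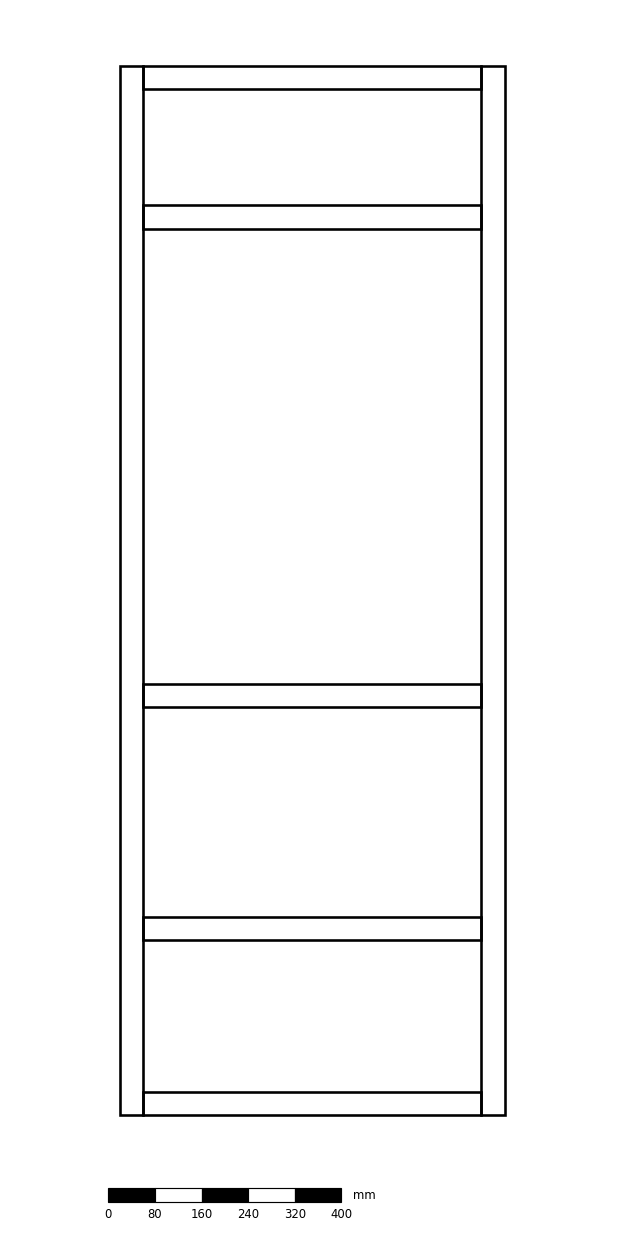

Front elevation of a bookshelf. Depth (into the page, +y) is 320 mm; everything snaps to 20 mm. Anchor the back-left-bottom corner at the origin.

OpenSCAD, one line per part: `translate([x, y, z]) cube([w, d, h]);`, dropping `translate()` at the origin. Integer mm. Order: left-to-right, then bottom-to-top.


cube([40, 320, 1800]);
translate([40, 0, 0]) cube([580, 320, 40]);
translate([40, 0, 300]) cube([580, 320, 40]);
translate([40, 0, 700]) cube([580, 320, 40]);
translate([40, 0, 1520]) cube([580, 320, 40]);
translate([40, 0, 1760]) cube([580, 320, 40]);
translate([620, 0, 0]) cube([40, 320, 1800]);
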